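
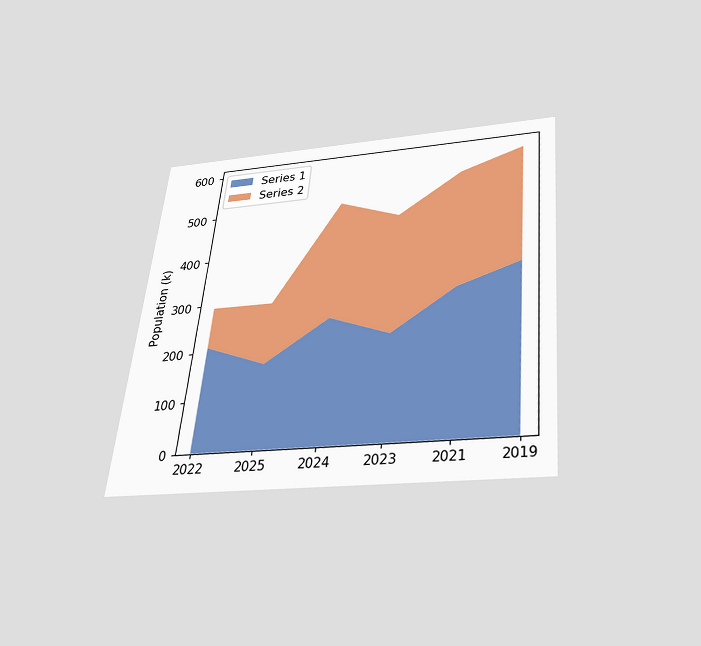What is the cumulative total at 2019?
The chart is tilted about 6° clockwise and viewed slightly from below. The stacked total at 2019 reaches 588k.

588k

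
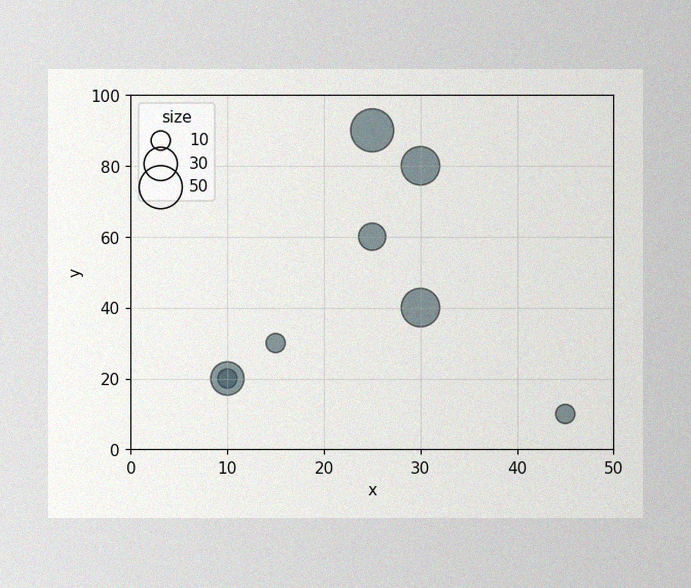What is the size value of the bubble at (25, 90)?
50

The image has some photo noise and uneven lighting. Matching the bubble at (25, 90) against the size legend gives 50.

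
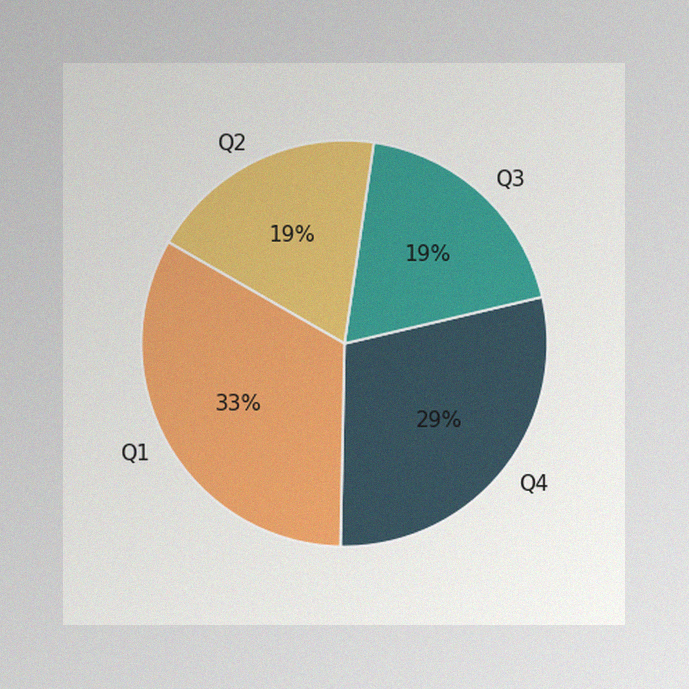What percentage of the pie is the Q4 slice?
The image has some photo noise and uneven lighting. The Q4 slice takes up 29% of the pie.

29%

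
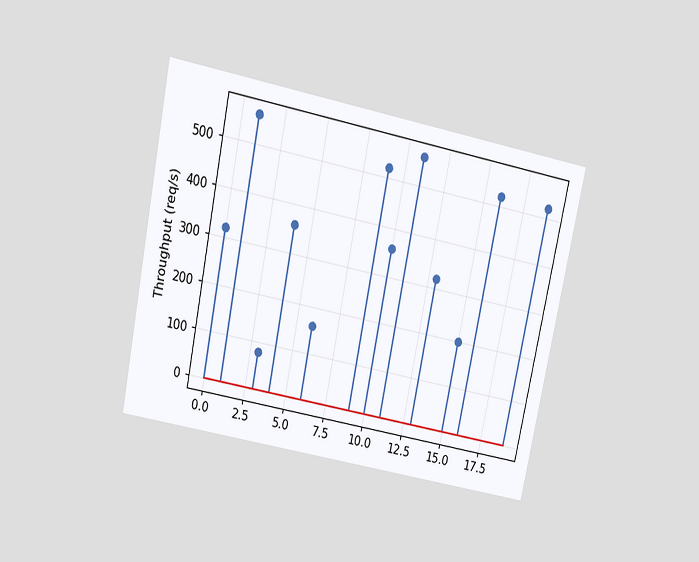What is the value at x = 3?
80req/s

The chart is tilted about 12° clockwise and viewed slightly from above. The stem at x=3 reaches 80req/s.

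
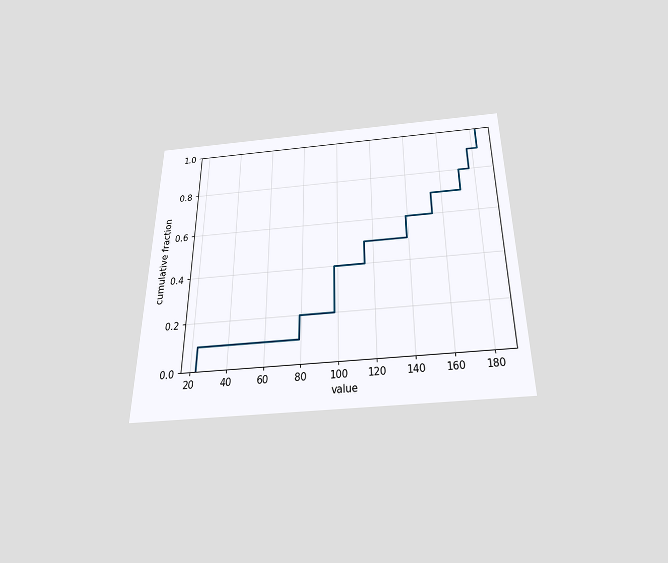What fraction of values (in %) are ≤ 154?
70%

The chart is viewed slightly from below. At x=154 the ECDF step is at 70%.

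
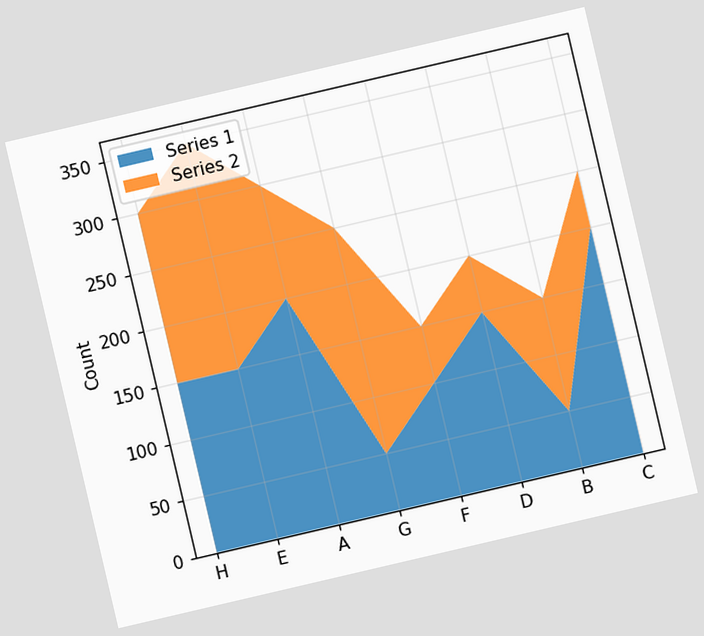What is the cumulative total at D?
200

The chart is tilted about 13° counter-clockwise. The stacked total at D reaches 200.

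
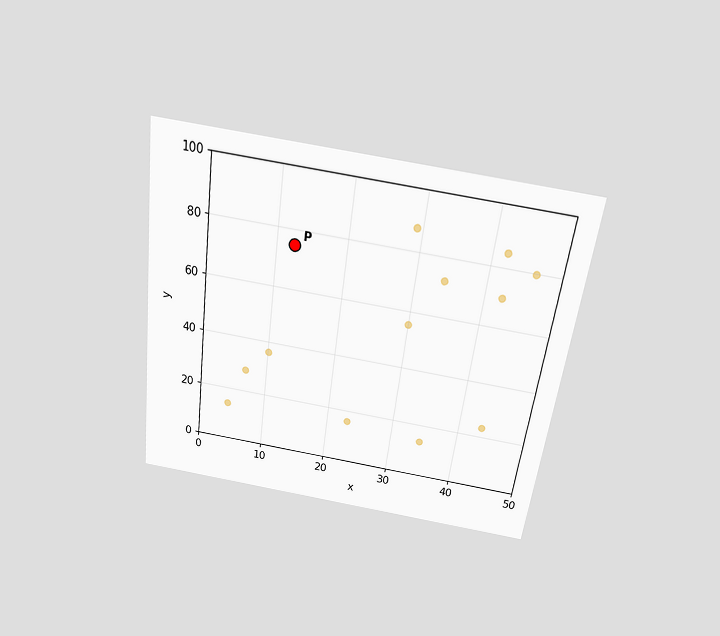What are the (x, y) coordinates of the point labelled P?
(12.5, 75)

The chart is tilted about 8° clockwise and viewed slightly from above. Following the gridlines from P to each axis, P sits at (12.5, 75).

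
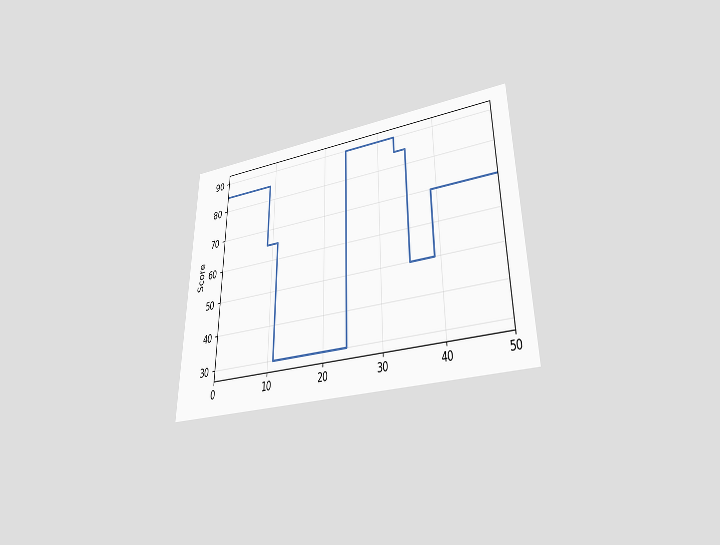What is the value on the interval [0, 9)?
The chart is viewed slightly from below. On [0, 9) the step sits at 85.

85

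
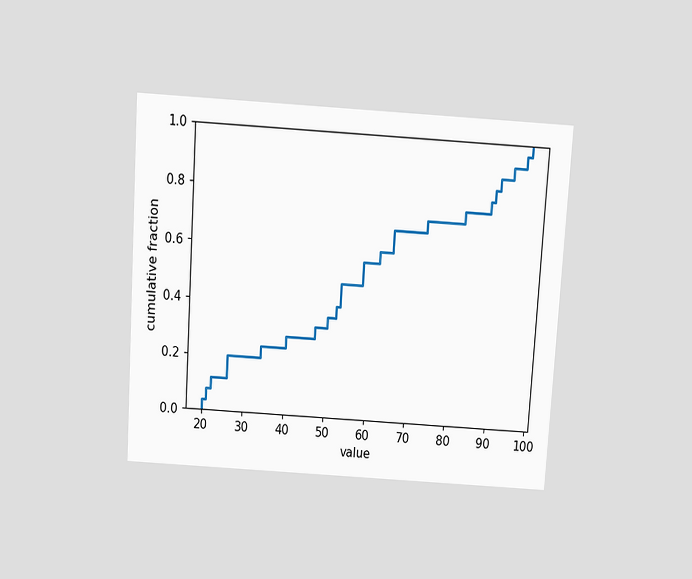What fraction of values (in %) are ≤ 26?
The chart is tilted about 4° clockwise and viewed slightly from above. At x=26 the ECDF step is at 20%.

20%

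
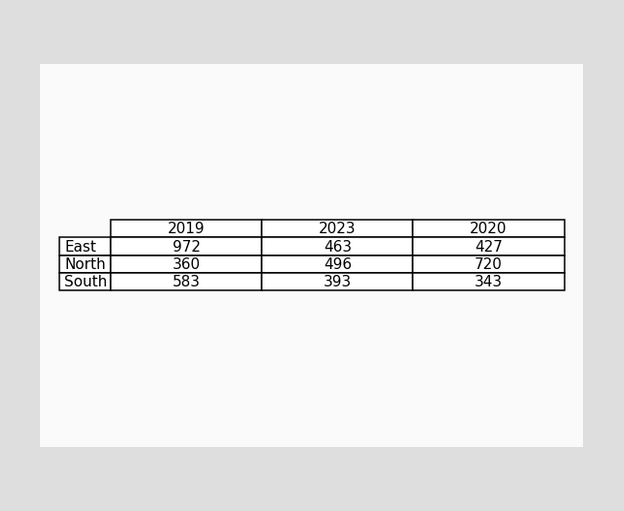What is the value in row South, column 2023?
The (South, 2023) cell reads 393.

393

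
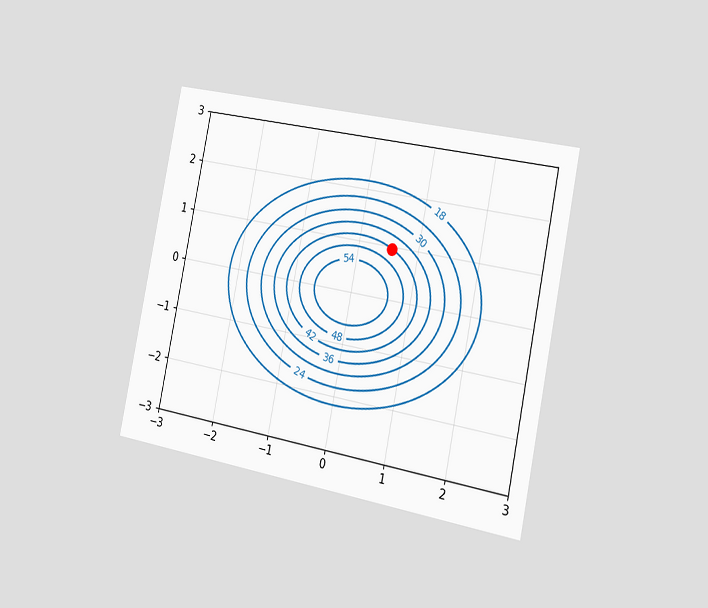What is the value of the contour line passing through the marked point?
42

The chart is tilted about 11° clockwise and viewed slightly from the right. The marked point sits on the contour labelled 42.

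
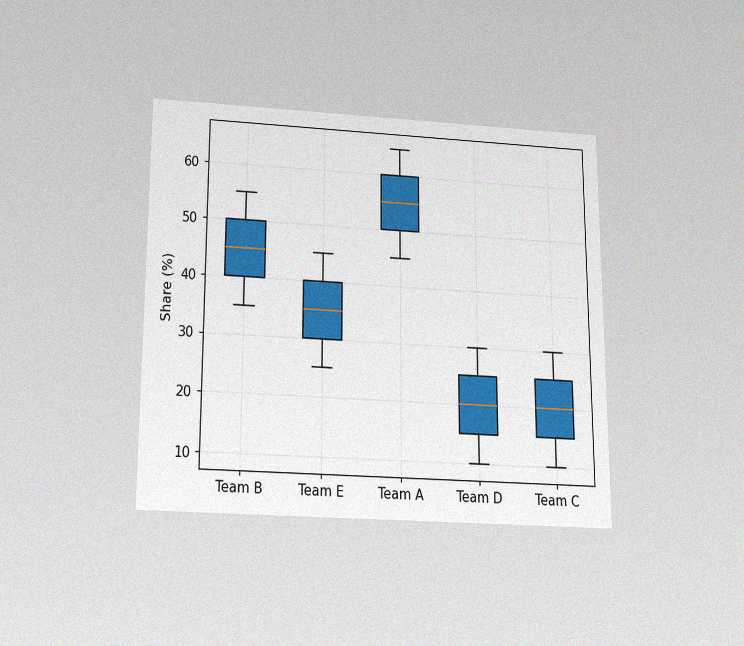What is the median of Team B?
The chart is viewed slightly from below, with some photo noise. The median line in the Team B box sits at 45%.

45%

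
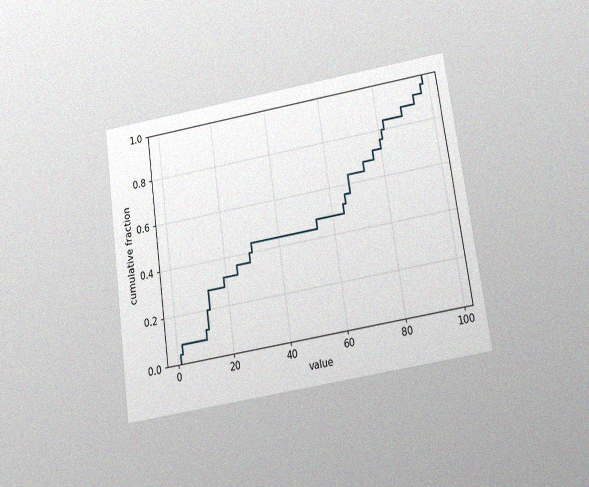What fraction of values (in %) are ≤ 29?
The chart is tilted about 8° counter-clockwise and viewed slightly from below, with some photo noise. At x=29 the ECDF step is at 40%.

40%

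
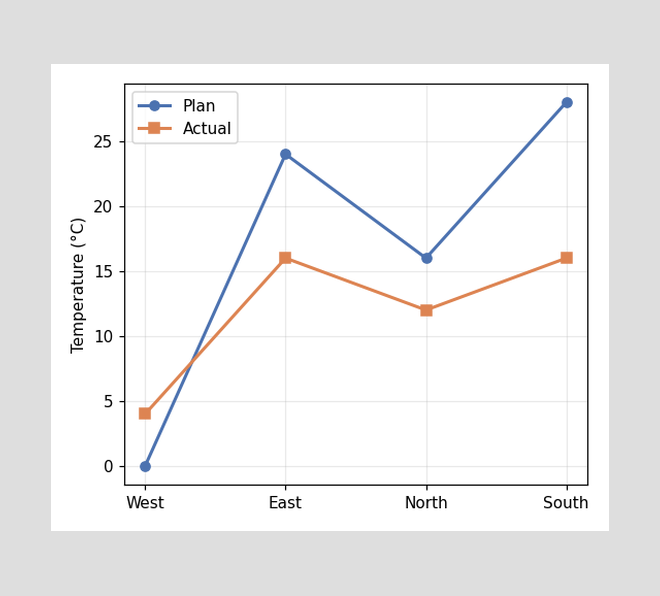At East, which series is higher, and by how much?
At East, Plan sits above the other line by 8°C.

Plan, by 8°C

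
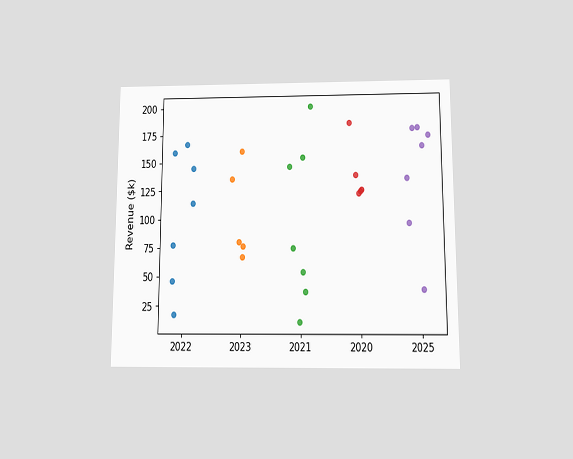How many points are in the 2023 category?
5

The chart is viewed slightly from below. Counting the markers in the 2023 column gives 5.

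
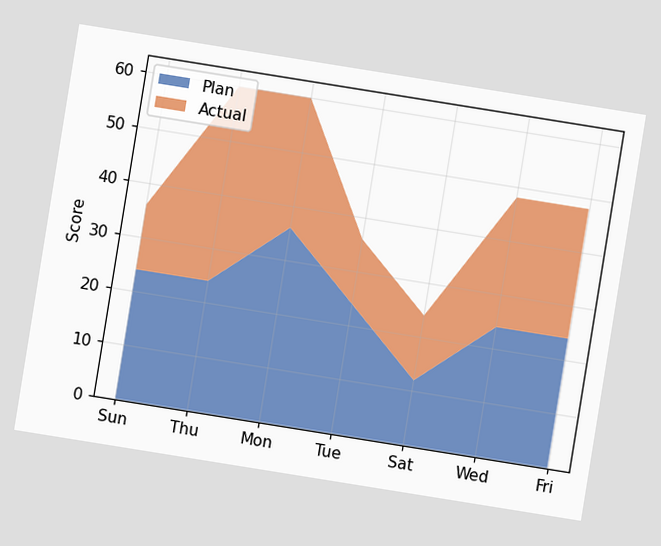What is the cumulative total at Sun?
The chart is tilted about 9° clockwise. The stacked total at Sun reaches 36.

36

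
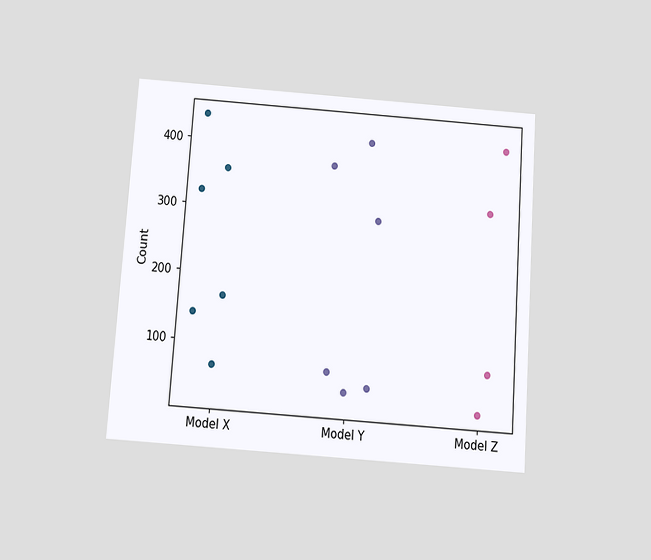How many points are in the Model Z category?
4

The chart is tilted about 4° clockwise and viewed slightly from below. Counting the markers in the Model Z column gives 4.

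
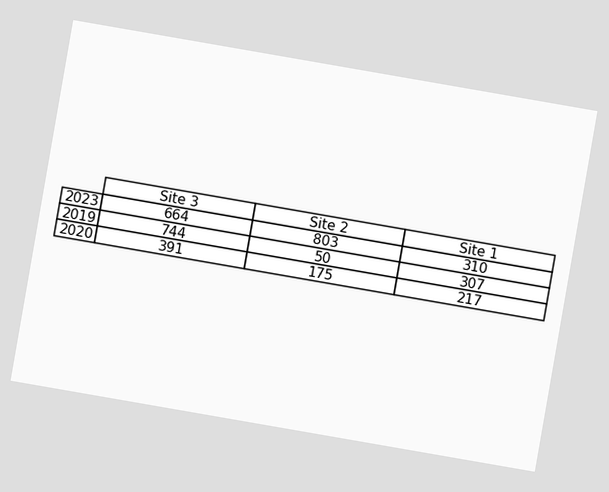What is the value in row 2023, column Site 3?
664

The chart is tilted about 10° clockwise. The (2023, Site 3) cell reads 664.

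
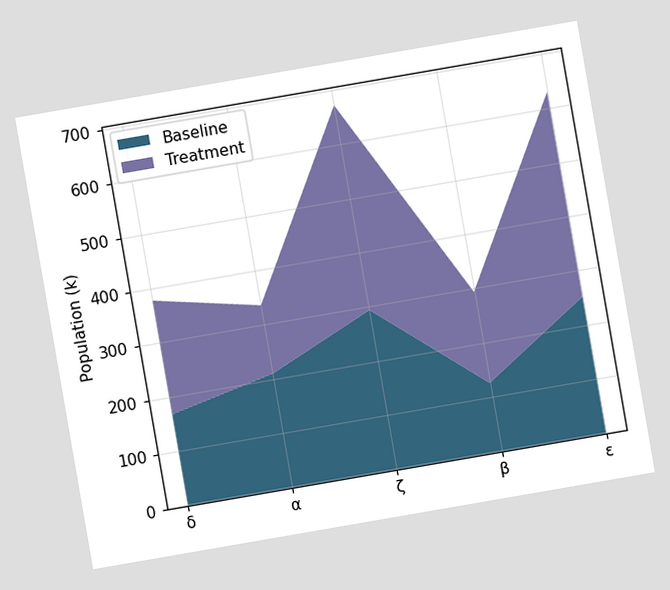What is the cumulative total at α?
336k

The chart is tilted about 10° counter-clockwise. The stacked total at α reaches 336k.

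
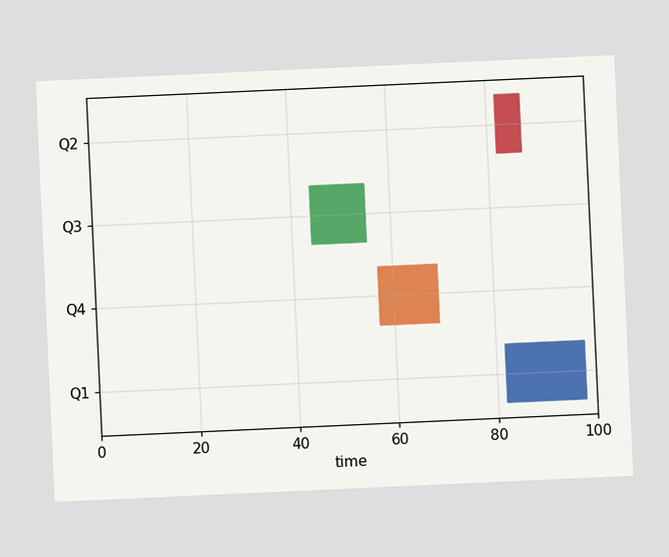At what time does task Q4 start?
57

The chart is tilted about 3° counter-clockwise. The Q4 bar begins at t=57.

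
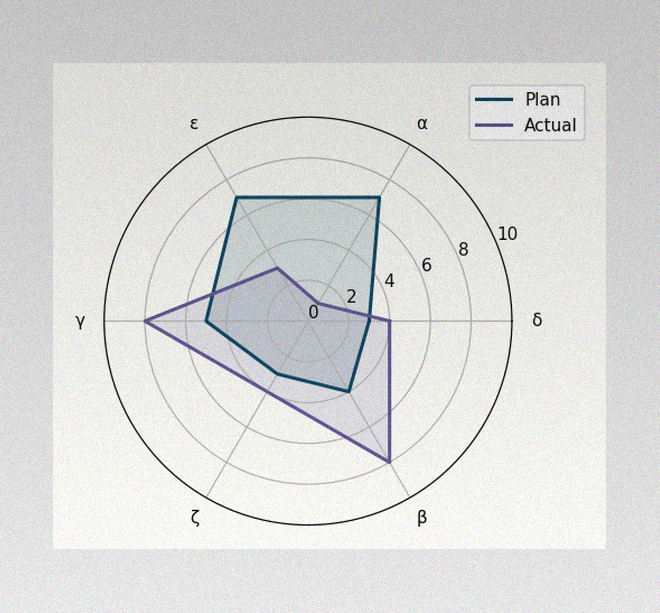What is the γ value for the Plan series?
The image has some photo noise and uneven lighting. On the γ axis, Plan reaches 5.

5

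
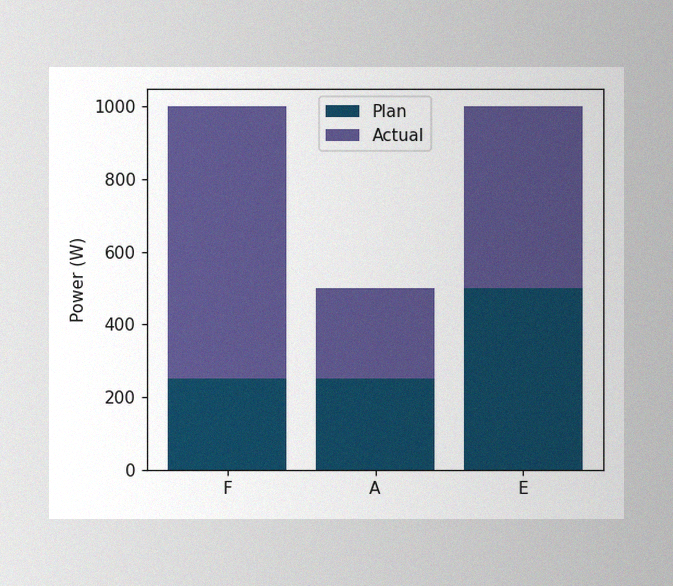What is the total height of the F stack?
1000W

The image has some photo noise and uneven lighting. The F stack's top reaches 1000W on the y-axis.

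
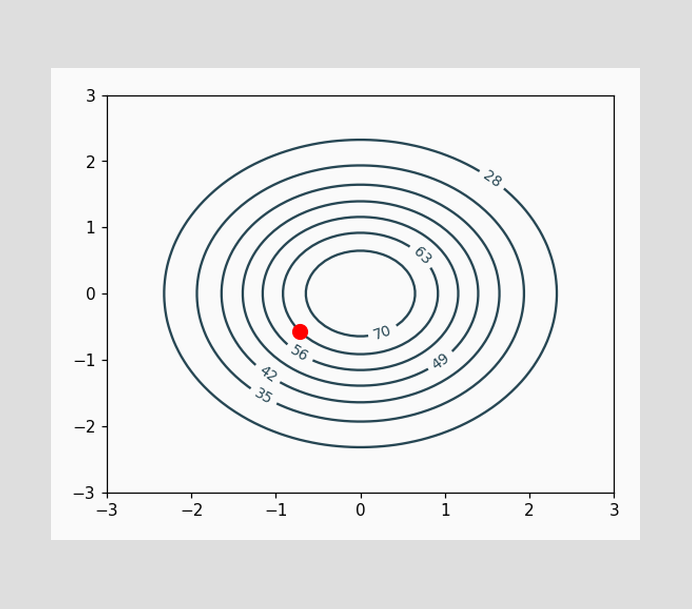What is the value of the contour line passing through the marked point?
63

The marked point sits on the contour labelled 63.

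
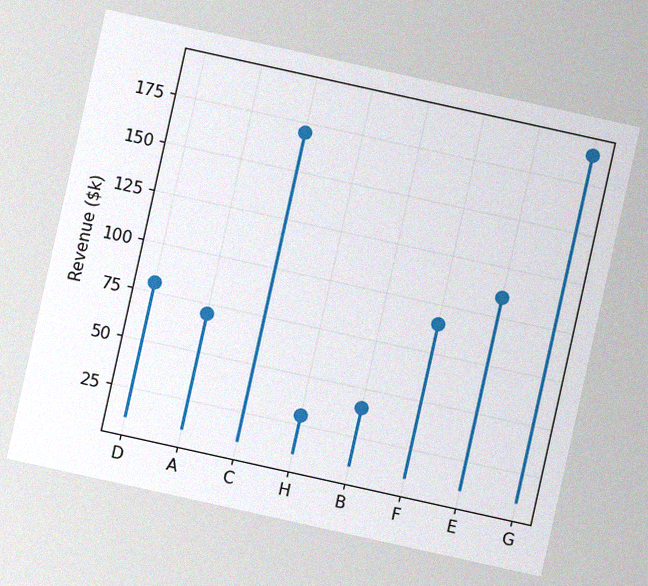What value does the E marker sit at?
$110k

The chart is tilted about 12° clockwise, with some photo noise. The E marker sits at $110k.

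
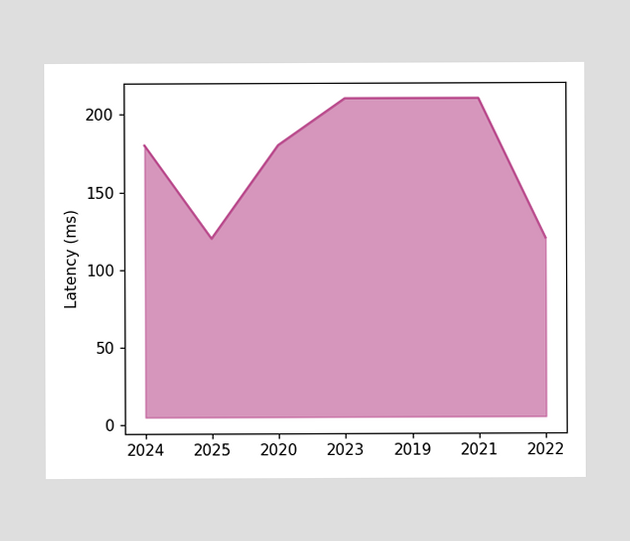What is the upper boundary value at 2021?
210ms

At 2021 the upper boundary is at 210ms.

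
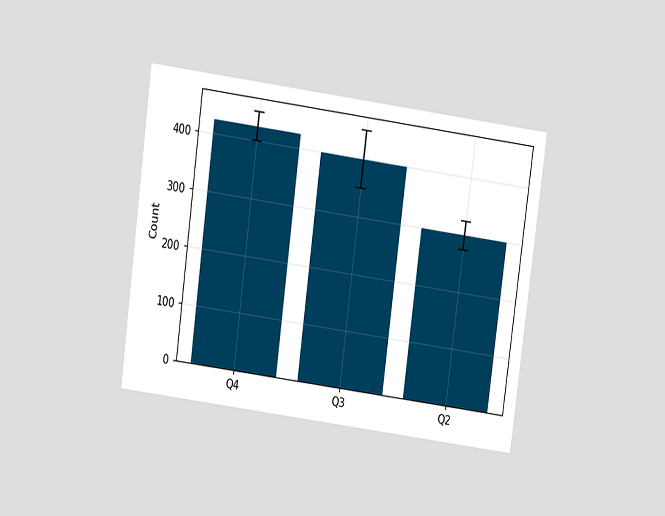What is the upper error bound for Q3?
450

The chart is tilted about 8° clockwise and viewed slightly from above. The Q3 bar's upper whisker reaches 450.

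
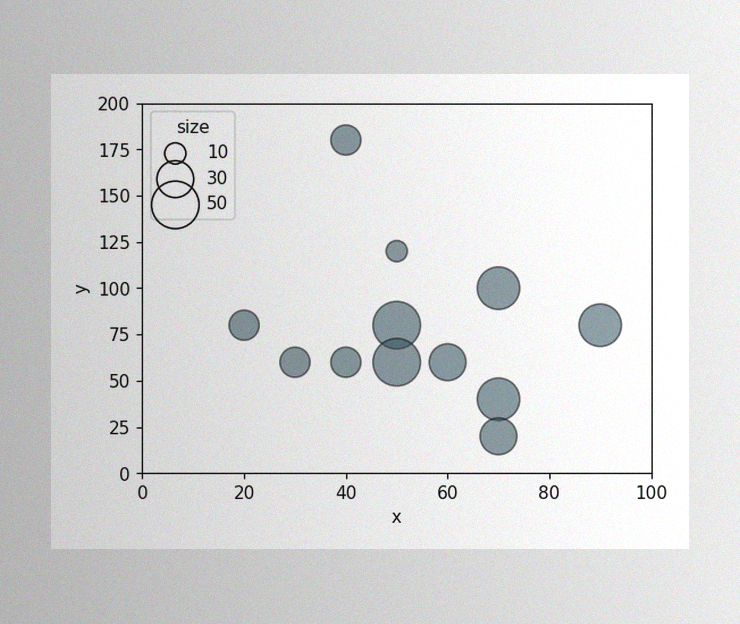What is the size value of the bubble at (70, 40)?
The image has some photo noise and uneven lighting. Matching the bubble at (70, 40) against the size legend gives 40.

40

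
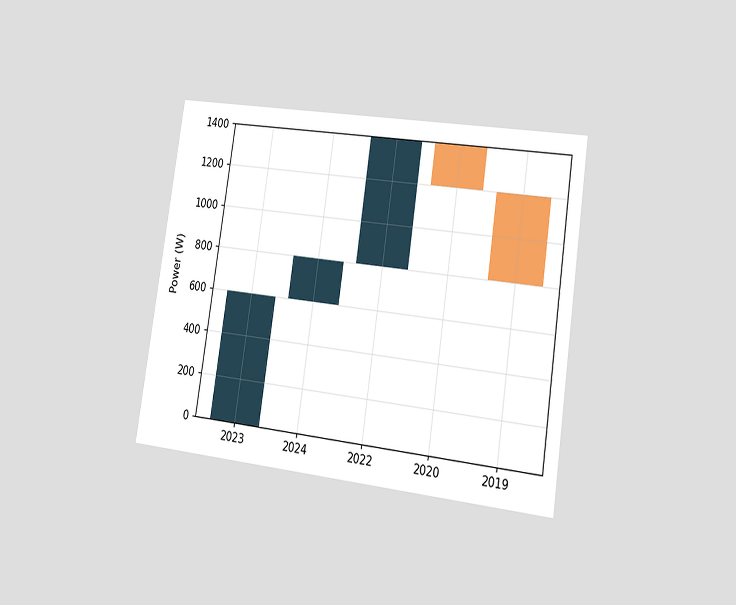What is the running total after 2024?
The chart is tilted about 8° clockwise and viewed slightly from the right. After 2024 the running total reaches 800W.

800W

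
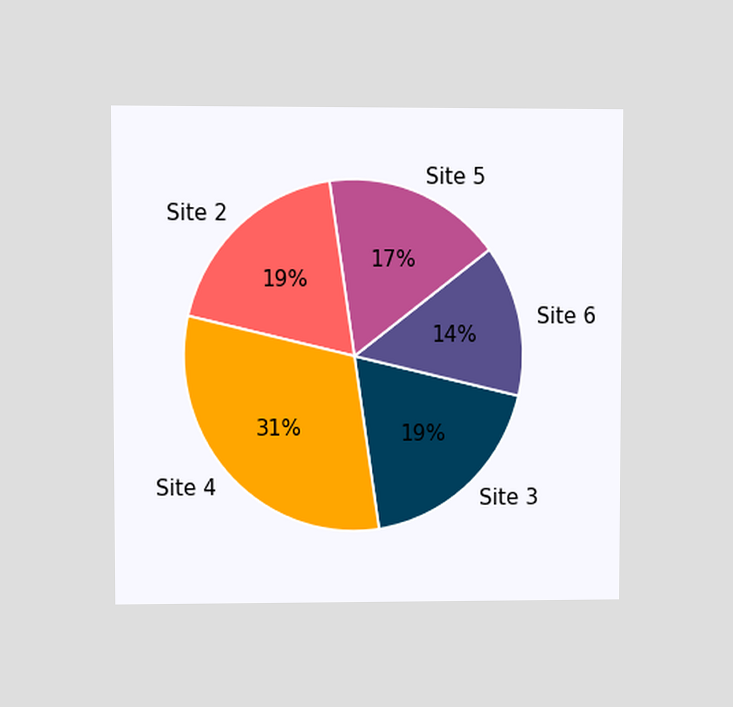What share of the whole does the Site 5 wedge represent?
17%

The chart is viewed at a slight angle. The Site 5 slice takes up 17% of the pie.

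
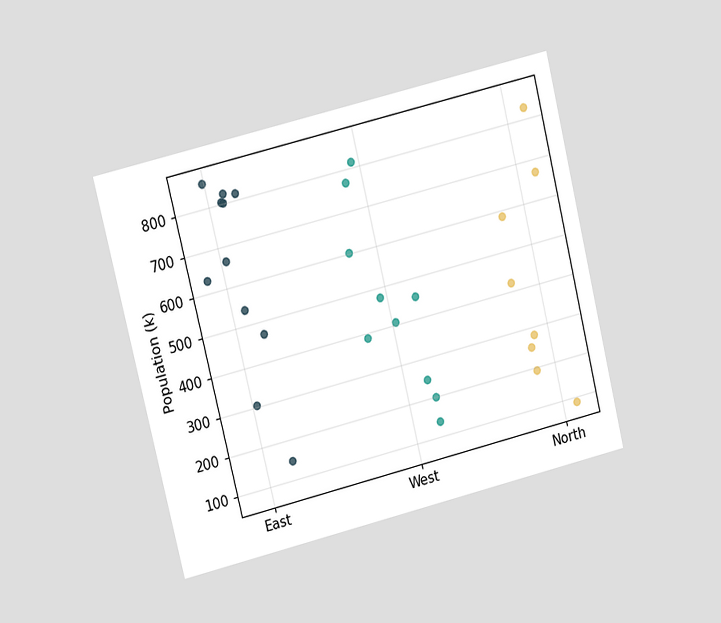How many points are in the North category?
The chart is tilted about 14° counter-clockwise and viewed at a slight angle. Counting the markers in the North column gives 8.

8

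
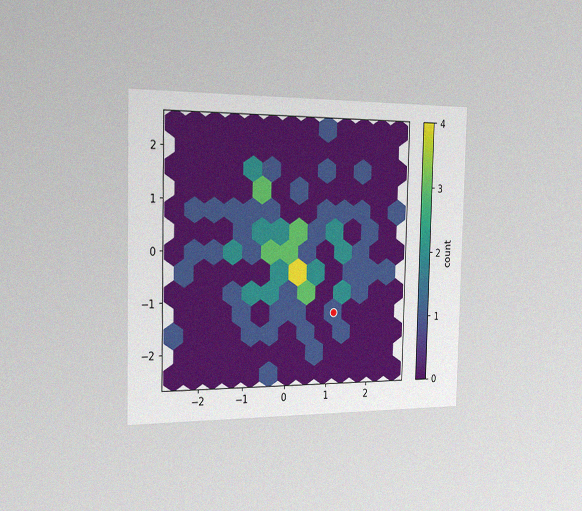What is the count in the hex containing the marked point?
The chart is viewed slightly from the left, with some photo noise. The marked hex reads 1 on the colorbar.

1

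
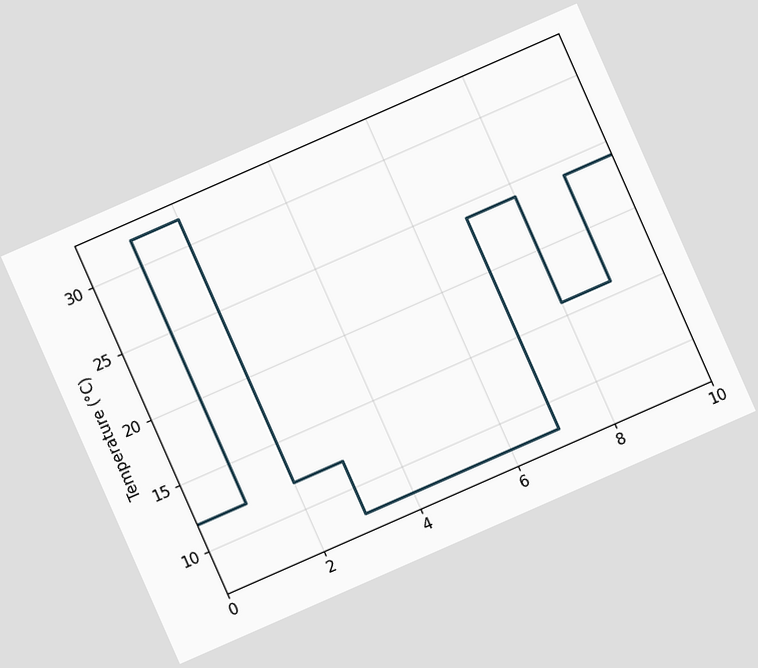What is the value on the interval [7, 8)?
24°C

The chart is tilted about 24° counter-clockwise. On [7, 8) the step sits at 24°C.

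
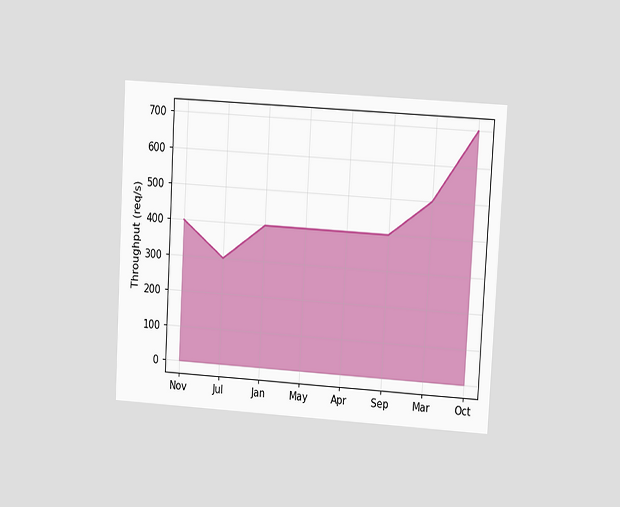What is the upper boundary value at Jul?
The chart is tilted about 3° clockwise and viewed at a slight angle. At Jul the upper boundary is at 300req/s.

300req/s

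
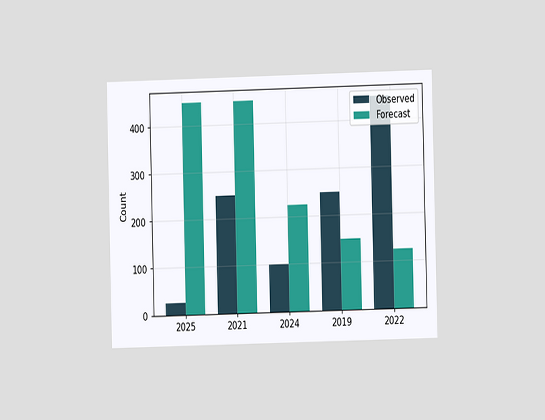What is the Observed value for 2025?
The chart is viewed at a slight angle. The Observed bar at 2025 reaches 25 on the y-axis.

25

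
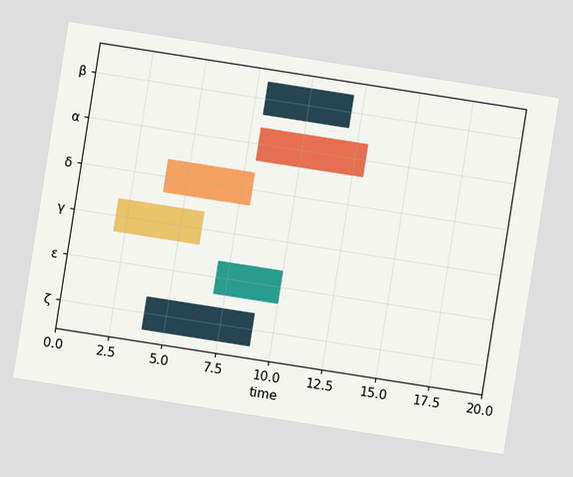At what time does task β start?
8

The chart is tilted about 9° clockwise. The β bar begins at t=8.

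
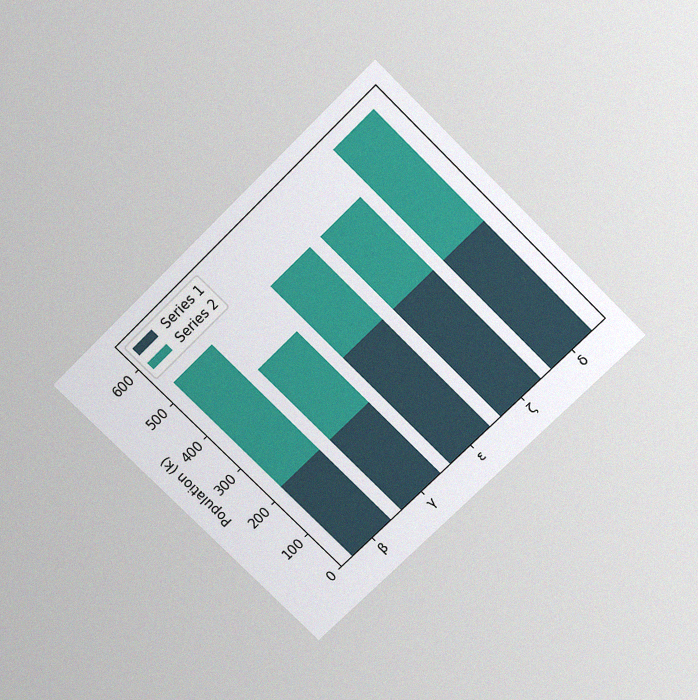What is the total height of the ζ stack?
530k

The chart is tilted about 45° counter-clockwise and viewed slightly from above, with some photo noise. The ζ stack's top reaches 530k on the y-axis.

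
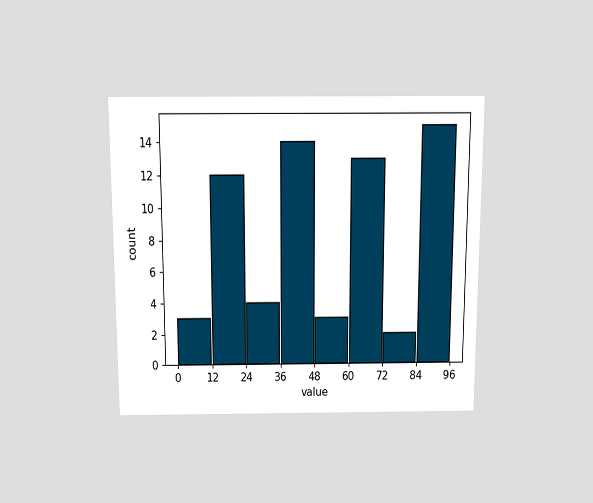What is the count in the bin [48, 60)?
3

The chart is viewed slightly from above. The [48, 60) bin has height 3.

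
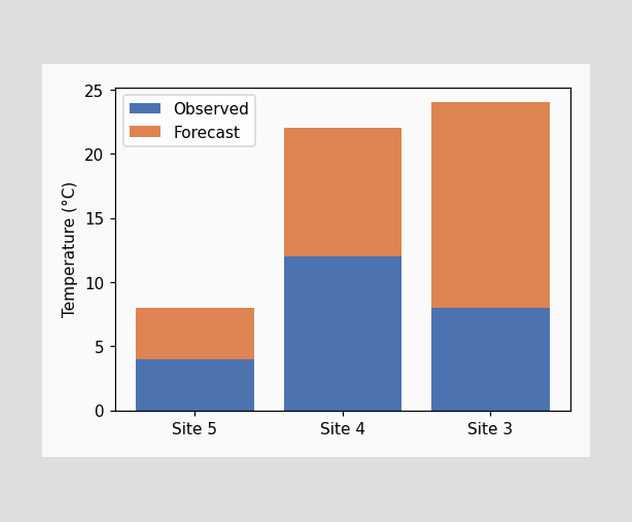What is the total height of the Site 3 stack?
The Site 3 stack's top reaches 24°C on the y-axis.

24°C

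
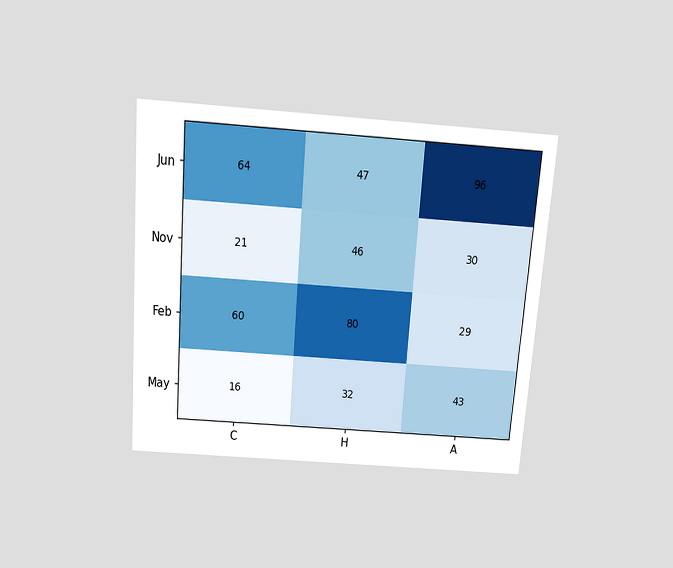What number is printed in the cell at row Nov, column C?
21

The chart is tilted about 4° clockwise and viewed slightly from above. The (Nov, C) cell reads 21.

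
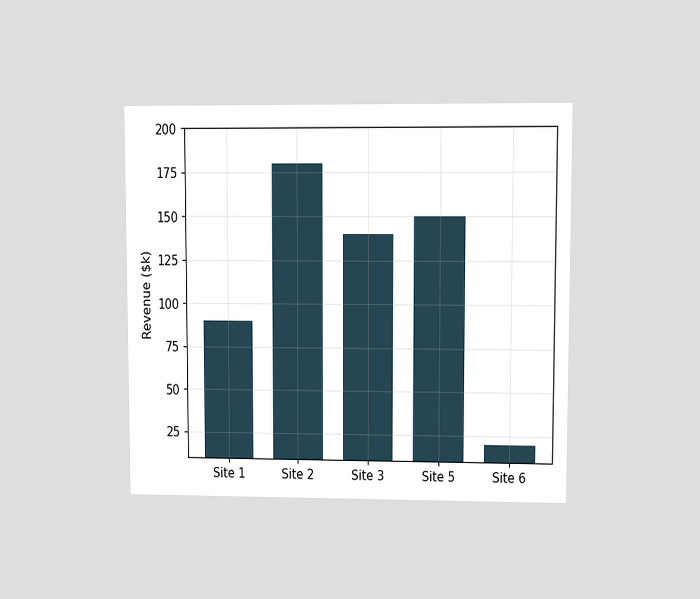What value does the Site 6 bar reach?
$20k

The chart is viewed at a slight angle. Reading along the chart's y-axis, the Site 6 bar reaches $20k.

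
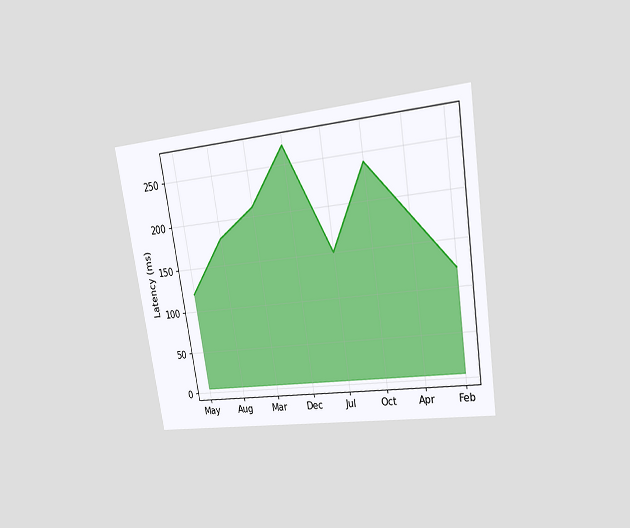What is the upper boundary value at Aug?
180ms

The chart is tilted about 9° counter-clockwise and viewed at a slight angle. At Aug the upper boundary is at 180ms.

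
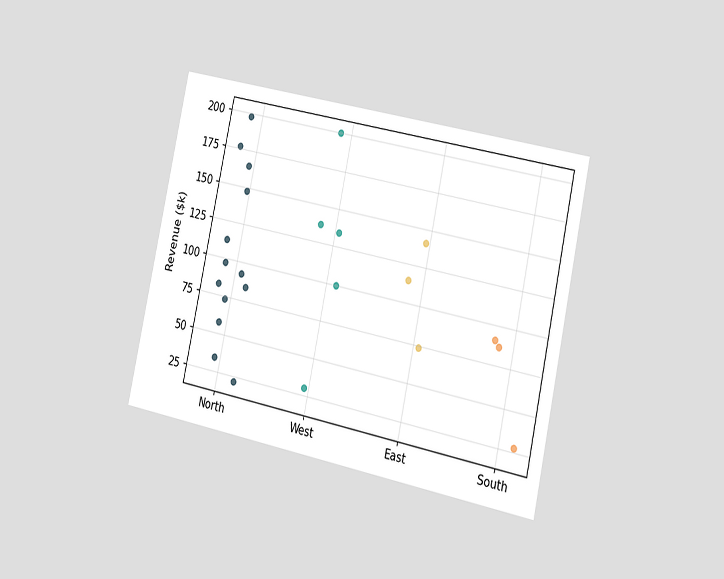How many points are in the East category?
The chart is tilted about 12° clockwise and viewed slightly from the right. Counting the markers in the East column gives 3.

3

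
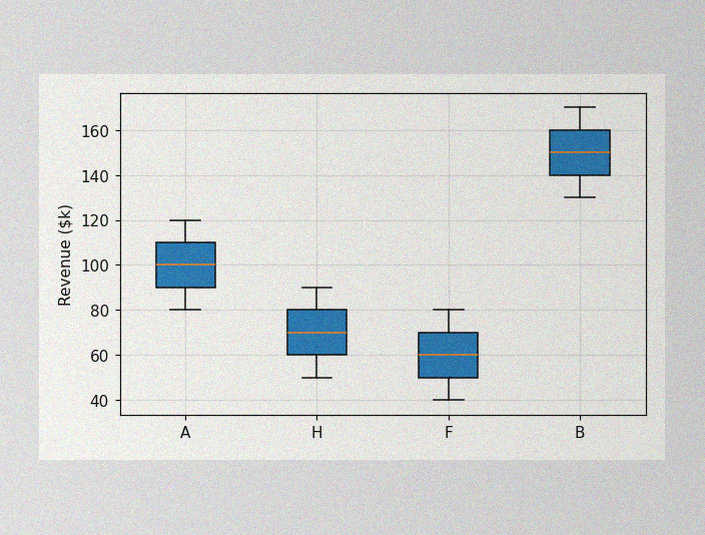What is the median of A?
The image has some photo noise and uneven lighting. The median line in the A box sits at $100k.

$100k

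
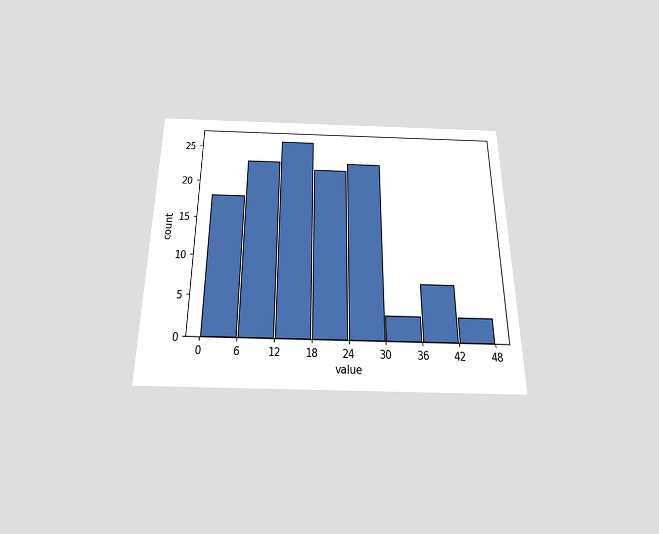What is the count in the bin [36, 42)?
7

The chart is viewed slightly from below. The [36, 42) bin has height 7.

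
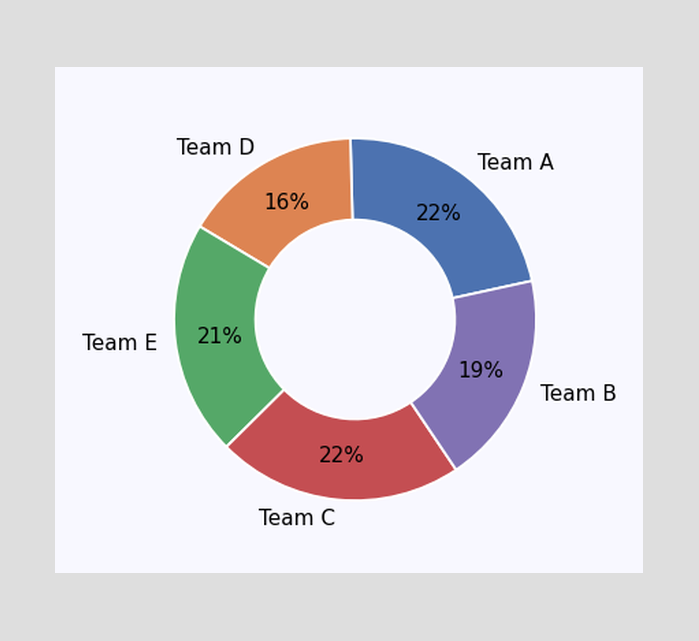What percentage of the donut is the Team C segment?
The Team C segment takes up 22% of the ring.

22%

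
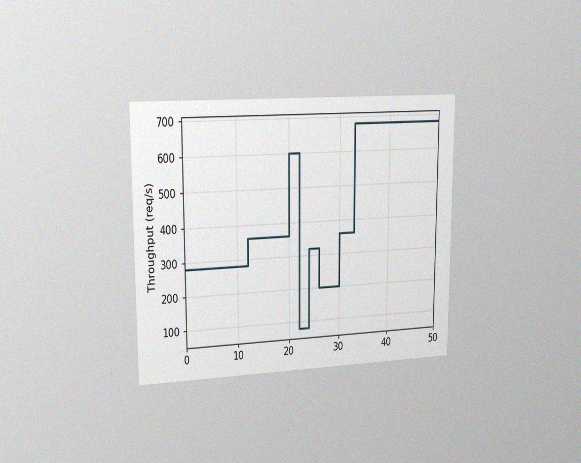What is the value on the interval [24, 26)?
The chart is viewed slightly from the left, with some photo noise. On [24, 26) the step sits at 320req/s.

320req/s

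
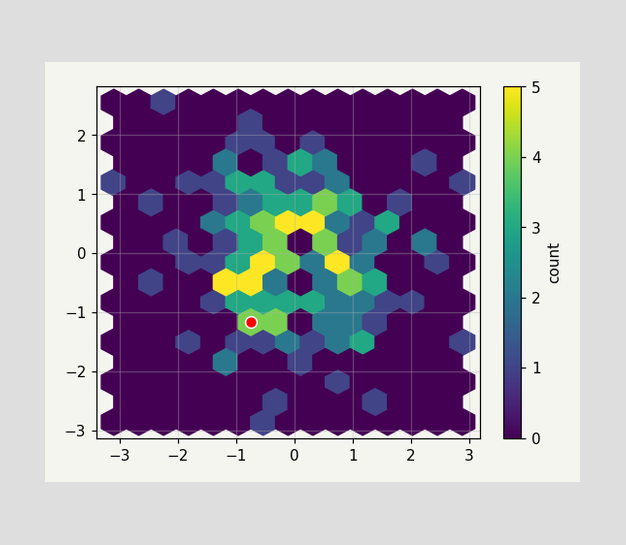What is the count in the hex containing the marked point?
The marked hex reads 4 on the colorbar.

4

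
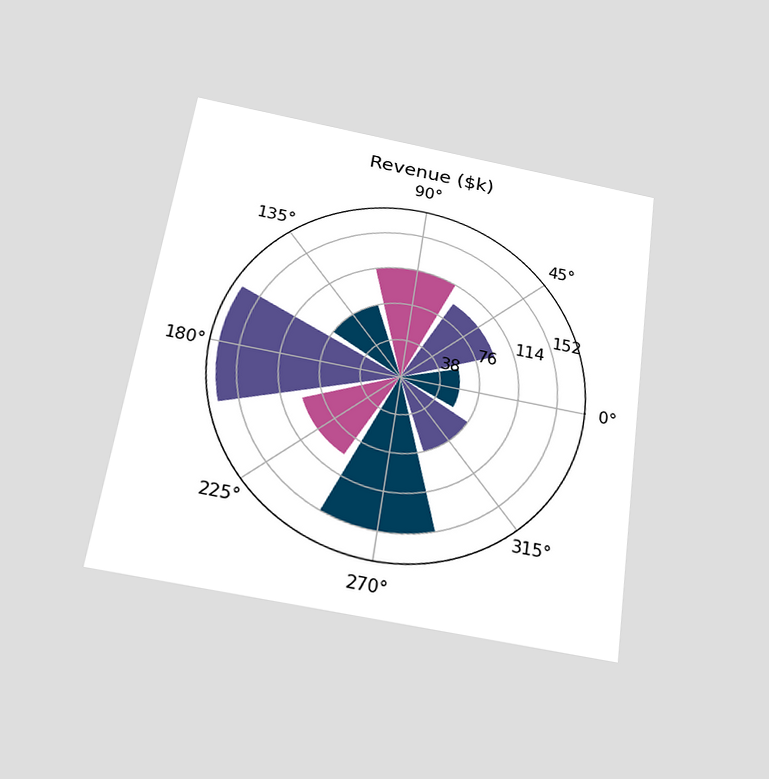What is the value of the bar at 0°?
$57k

The chart is tilted about 8° clockwise and viewed slightly from below. The bar at 0° reaches $57k on the radial axis.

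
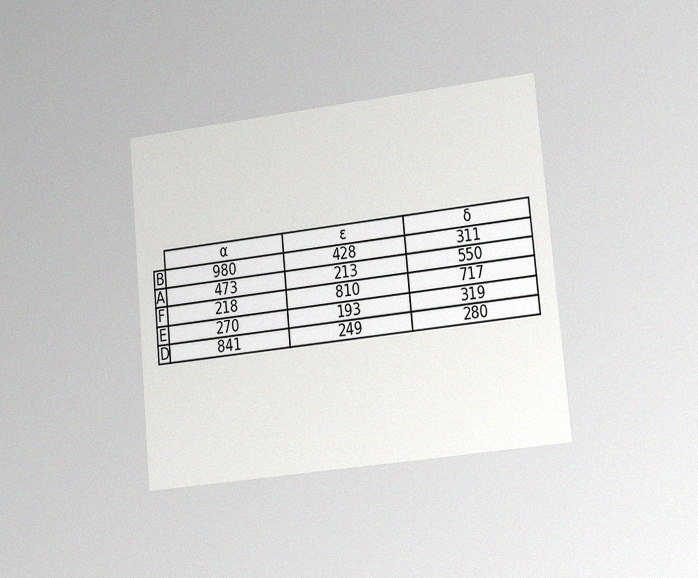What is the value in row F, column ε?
810

The chart is tilted about 5° counter-clockwise and viewed slightly from the right, with some photo noise. The (F, ε) cell reads 810.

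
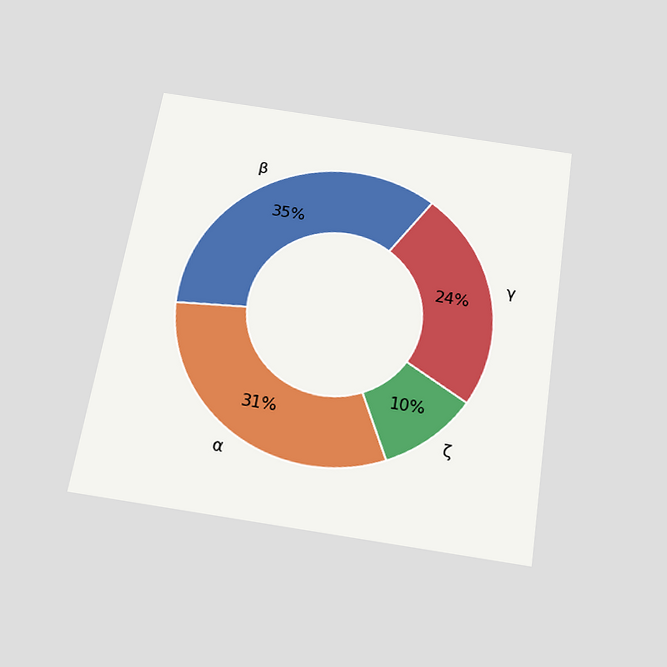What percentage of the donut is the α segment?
The chart is tilted about 9° clockwise and viewed slightly from below. The α segment takes up 31% of the ring.

31%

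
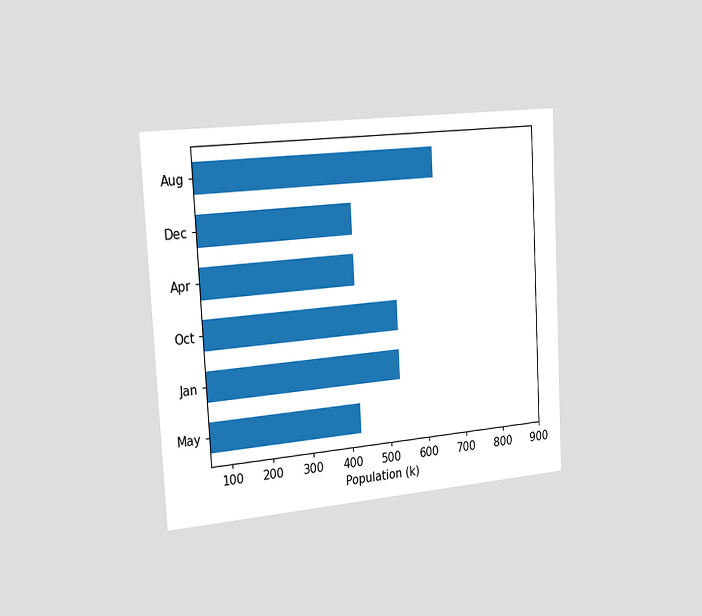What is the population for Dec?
424k

The chart is tilted about 3° counter-clockwise and viewed slightly from the left. Reading along the chart's x-axis, the Dec bar reaches 424k.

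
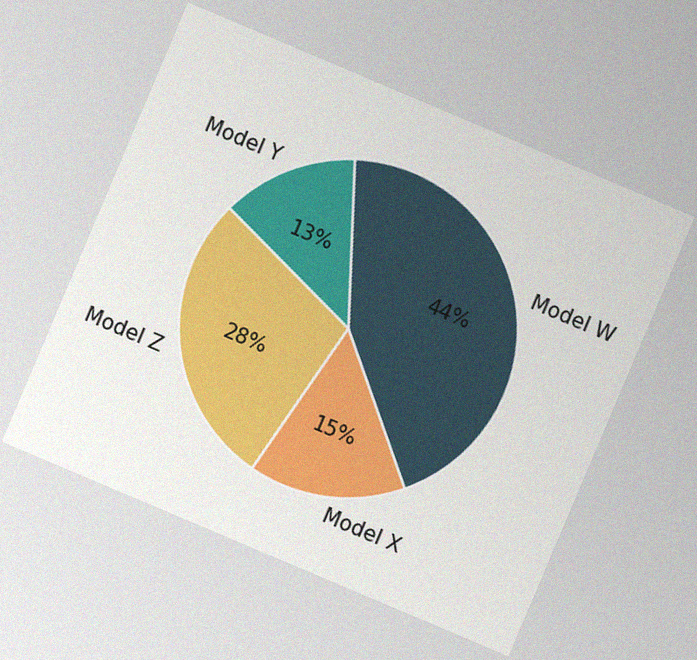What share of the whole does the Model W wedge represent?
44%

The chart is tilted about 23° clockwise, with some photo noise. The Model W slice takes up 44% of the pie.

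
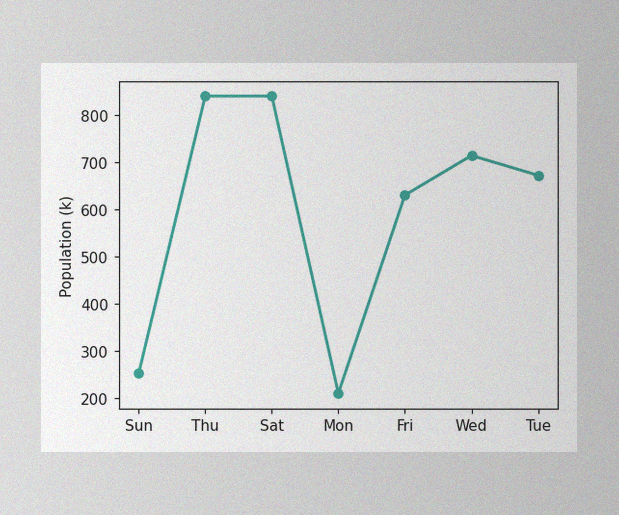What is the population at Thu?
840k

The image has some photo noise and uneven lighting. At Thu, the line is at 840k.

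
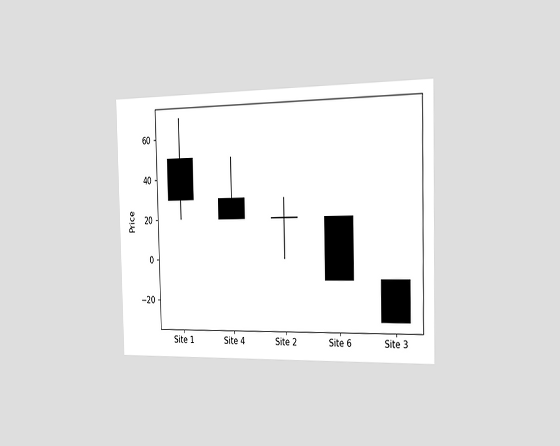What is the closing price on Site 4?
20

The chart is viewed slightly from the right. The Site 4 candle closes at 20.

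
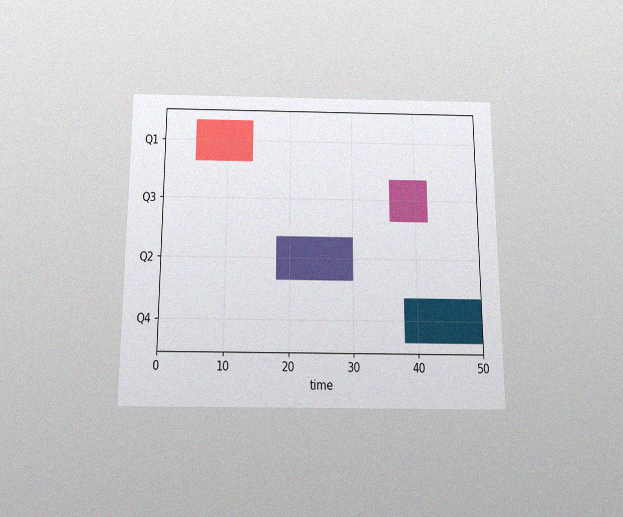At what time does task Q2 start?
18

The chart is viewed slightly from below, with some photo noise. The Q2 bar begins at t=18.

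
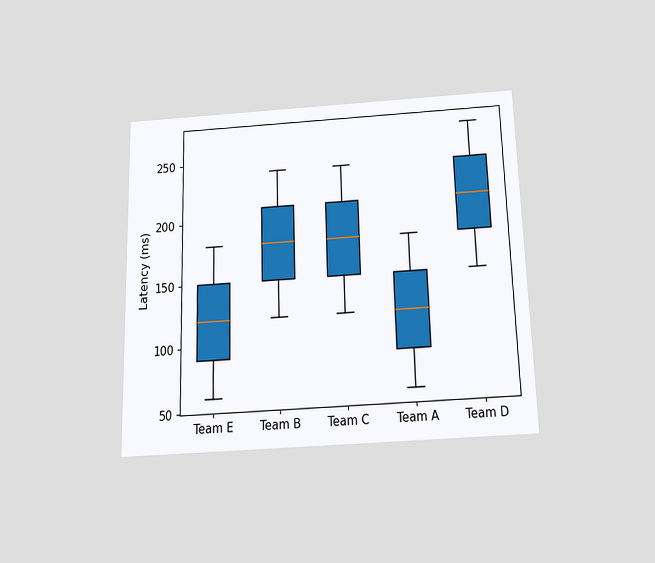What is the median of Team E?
120ms

The chart is viewed slightly from below. The median line in the Team E box sits at 120ms.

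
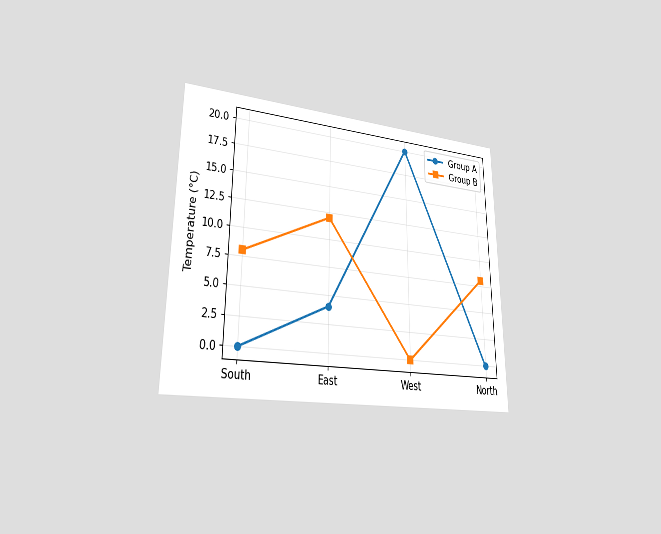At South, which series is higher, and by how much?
Group B, by 8°C

The chart is viewed at a slight angle. At South, Group B sits above the other line by 8°C.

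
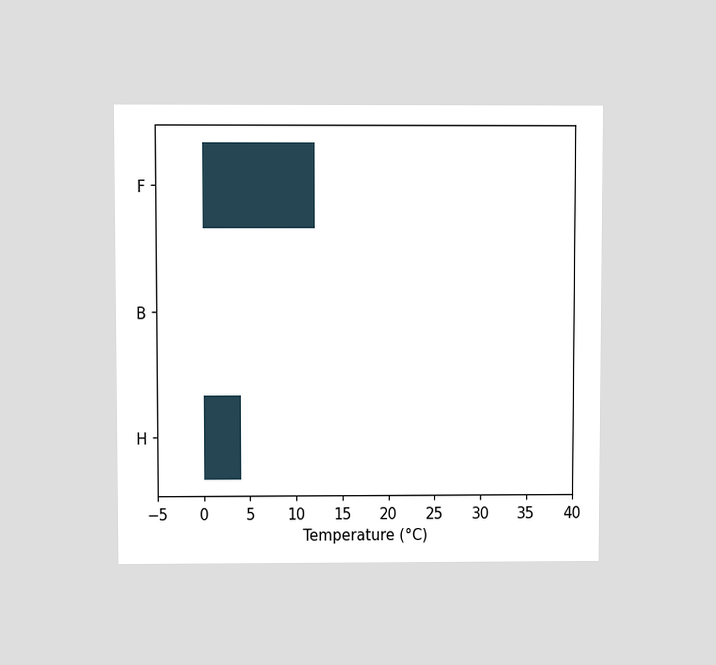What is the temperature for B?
0°C

The chart is viewed slightly from above. Reading along the chart's x-axis, the B bar reaches 0°C.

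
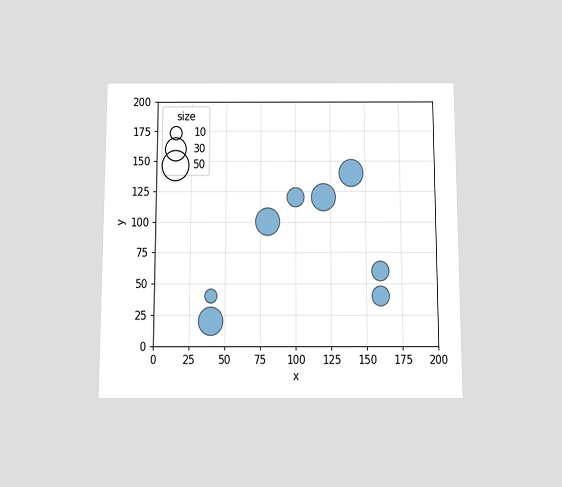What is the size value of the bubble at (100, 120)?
20

The chart is viewed slightly from below. Matching the bubble at (100, 120) against the size legend gives 20.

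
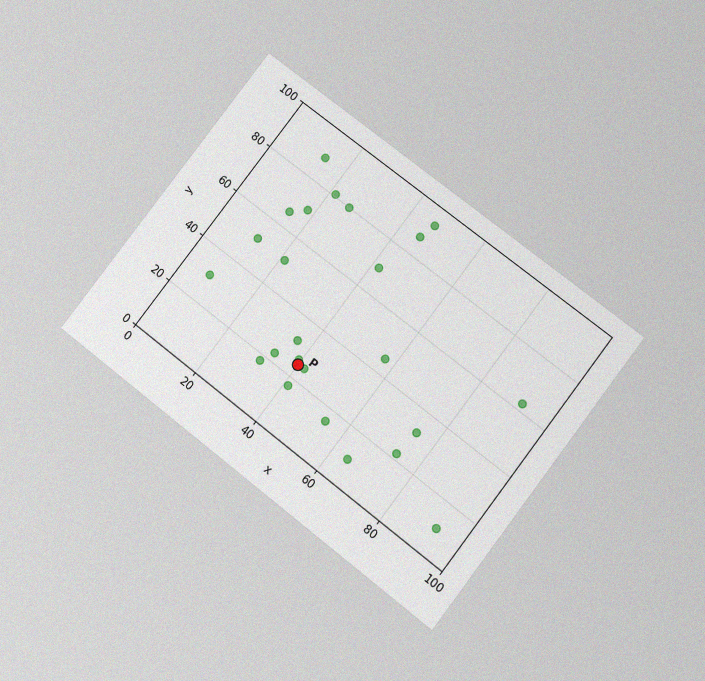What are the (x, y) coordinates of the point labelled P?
(40, 25)

The chart is tilted about 38° clockwise and viewed at a slight angle, with some photo noise. Following the gridlines from P to each axis, P sits at (40, 25).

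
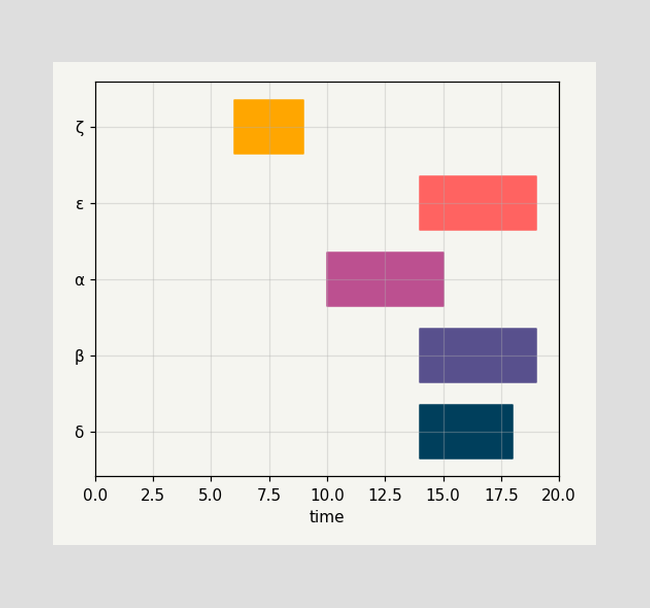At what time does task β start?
The β bar begins at t=14.

14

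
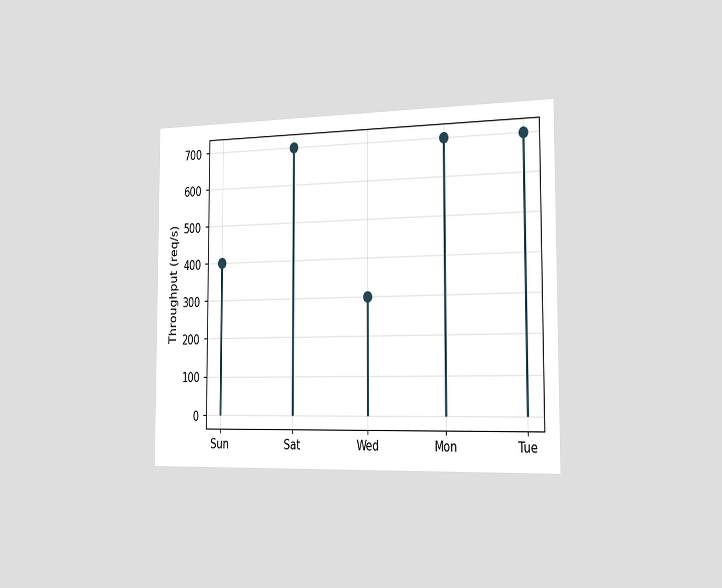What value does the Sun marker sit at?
The chart is viewed slightly from the right. The Sun marker sits at 400req/s.

400req/s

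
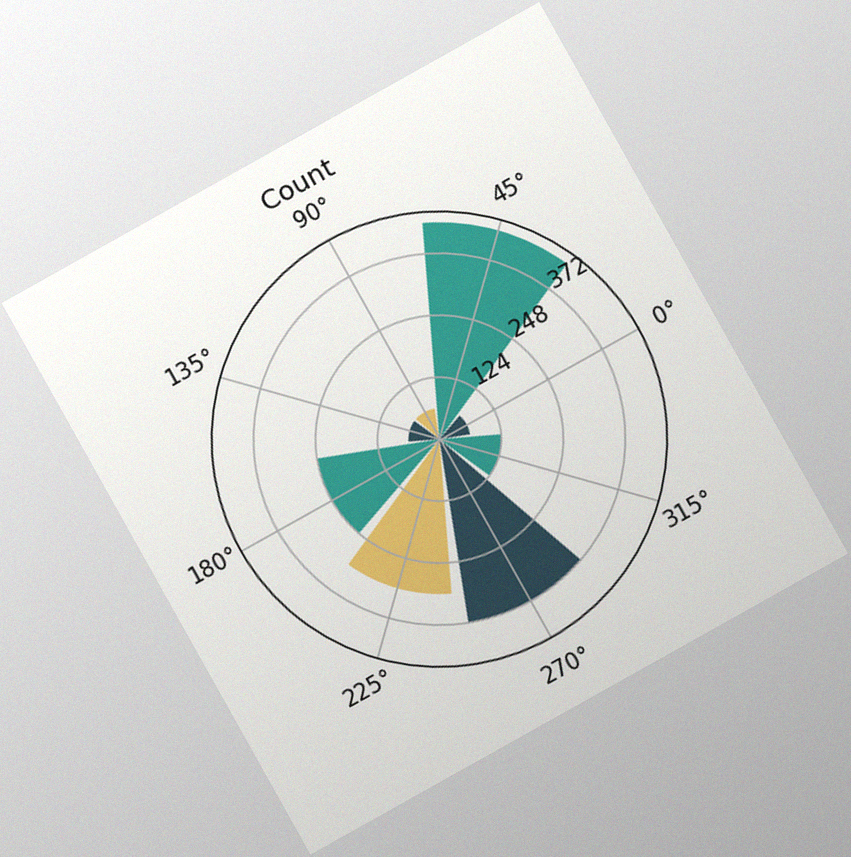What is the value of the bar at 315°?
The chart is tilted about 29° counter-clockwise, with some photo noise. The bar at 315° reaches 124 on the radial axis.

124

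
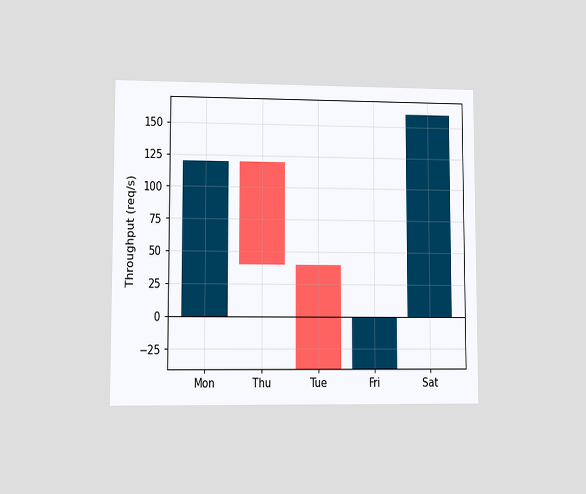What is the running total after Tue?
-40req/s

The chart is viewed at a slight angle. After Tue the running total reaches -40req/s.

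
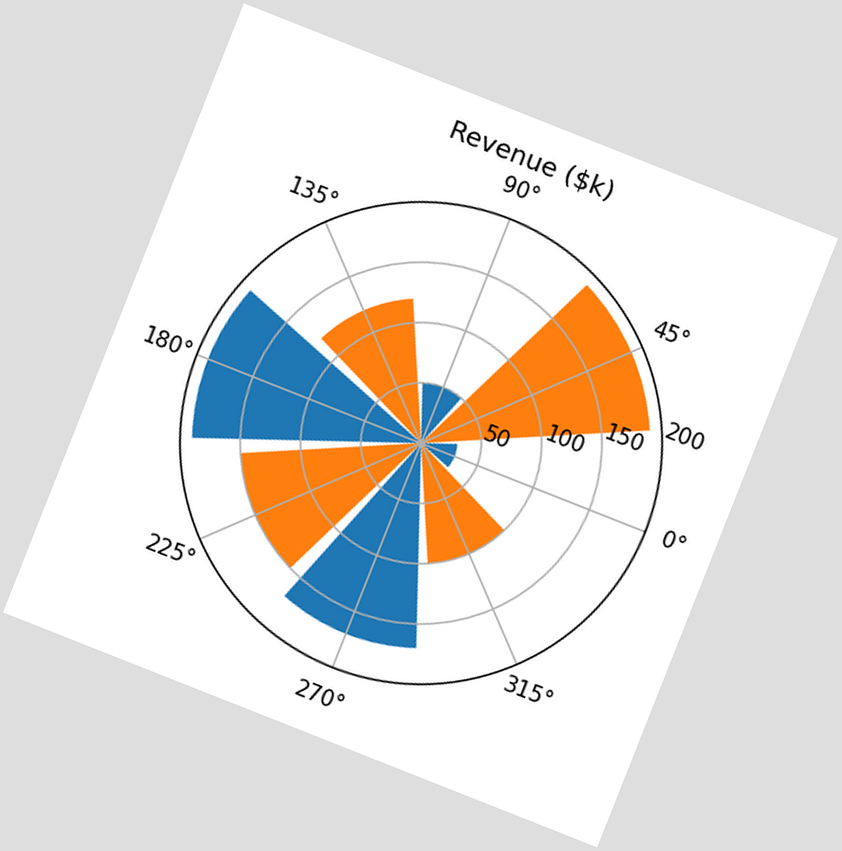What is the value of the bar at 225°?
The chart is tilted about 22° clockwise. The bar at 225° reaches $150k on the radial axis.

$150k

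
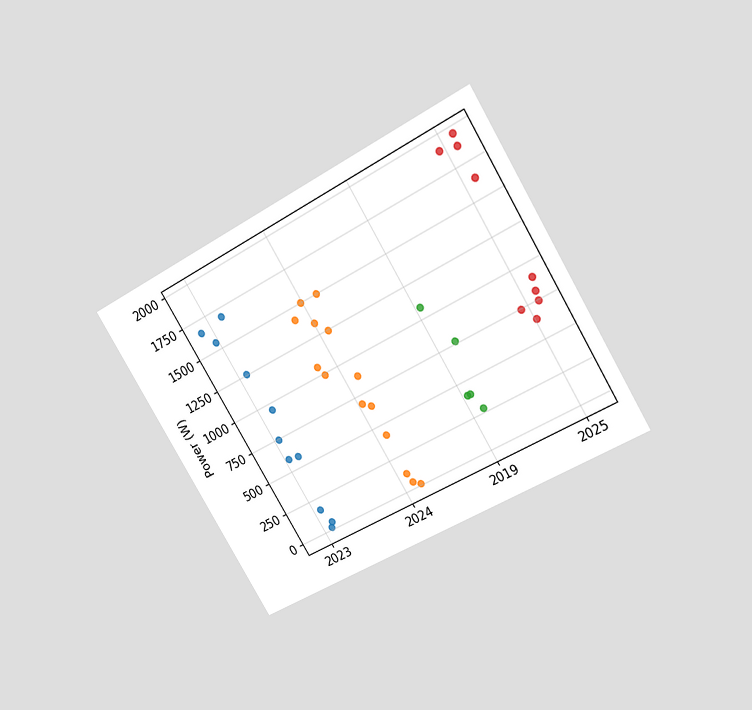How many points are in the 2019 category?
The chart is tilted about 31° counter-clockwise and viewed slightly from above. Counting the markers in the 2019 column gives 5.

5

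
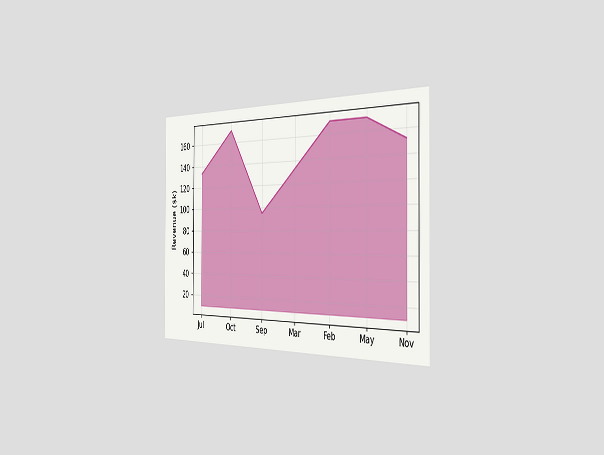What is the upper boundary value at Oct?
$171k

The chart is viewed slightly from the right. At Oct the upper boundary is at $171k.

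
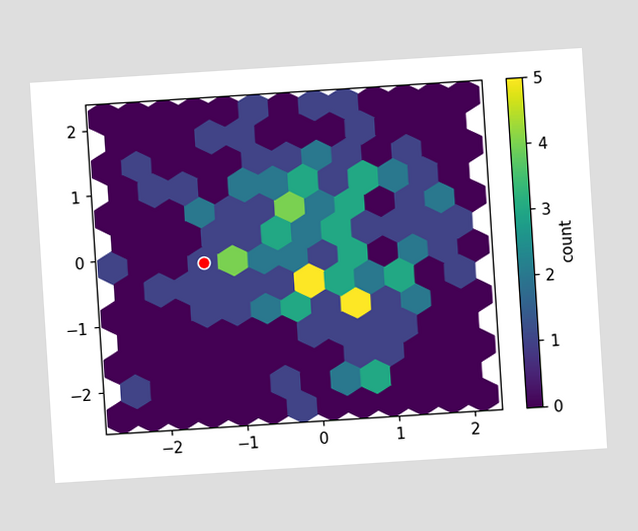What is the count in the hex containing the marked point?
The chart is tilted about 4° counter-clockwise. The marked hex reads 1 on the colorbar.

1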